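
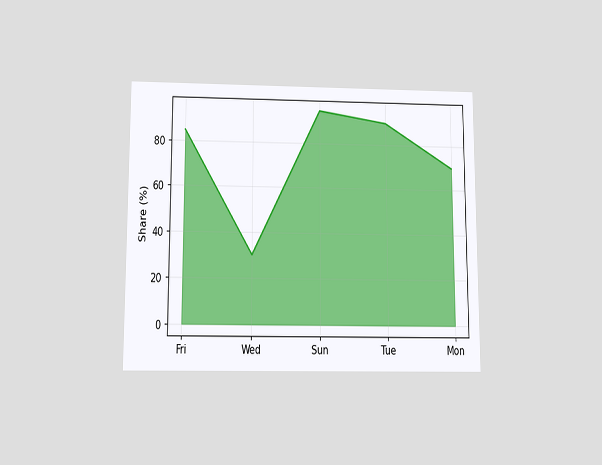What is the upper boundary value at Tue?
90%

The chart is viewed slightly from below. At Tue the upper boundary is at 90%.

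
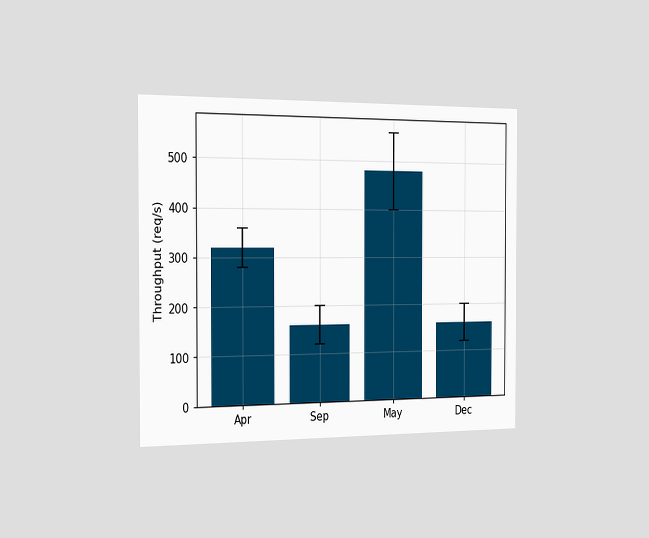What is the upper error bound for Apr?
360req/s

The chart is viewed slightly from the left. The Apr bar's upper whisker reaches 360req/s.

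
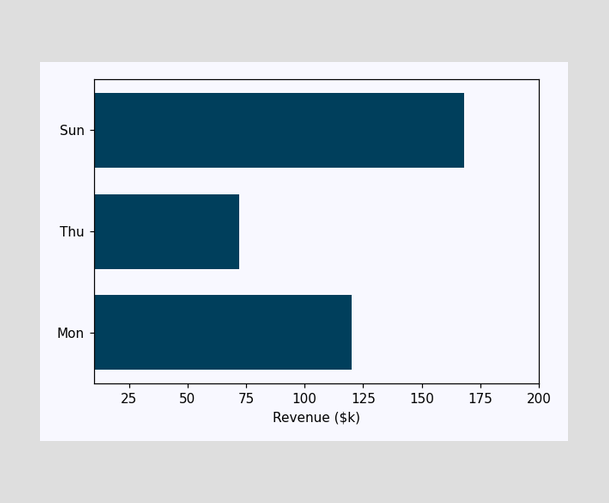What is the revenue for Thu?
Reading along the chart's x-axis, the Thu bar reaches $72k.

$72k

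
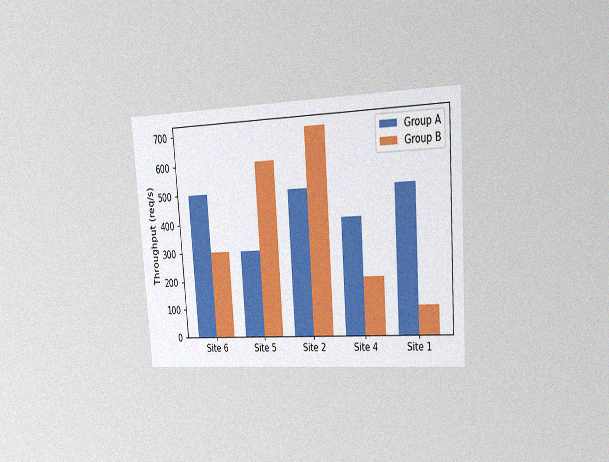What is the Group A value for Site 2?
500req/s

The chart is tilted about 4° counter-clockwise and viewed slightly from the right, with some photo noise. The Group A bar at Site 2 reaches 500req/s on the y-axis.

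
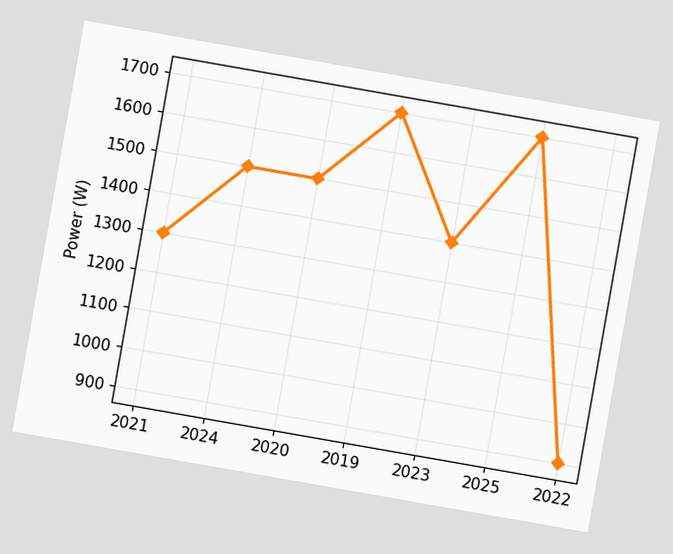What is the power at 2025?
1700W

The chart is tilted about 10° clockwise. At 2025, the line is at 1700W.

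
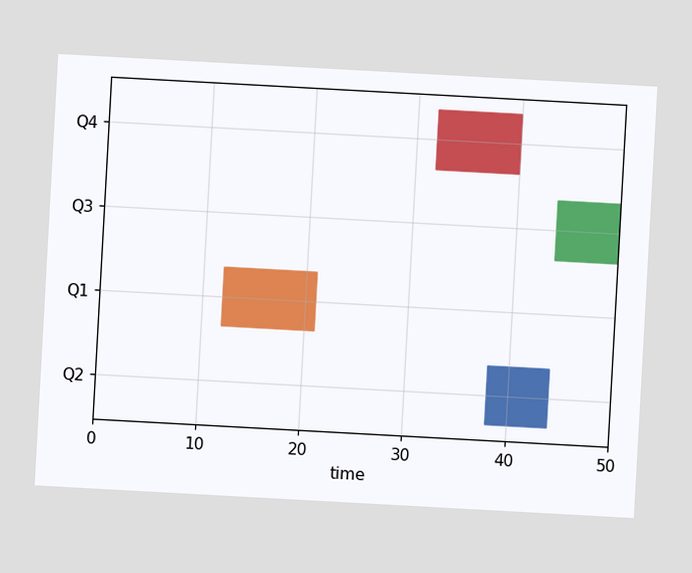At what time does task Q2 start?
The chart is tilted about 3° clockwise. The Q2 bar begins at t=38.

38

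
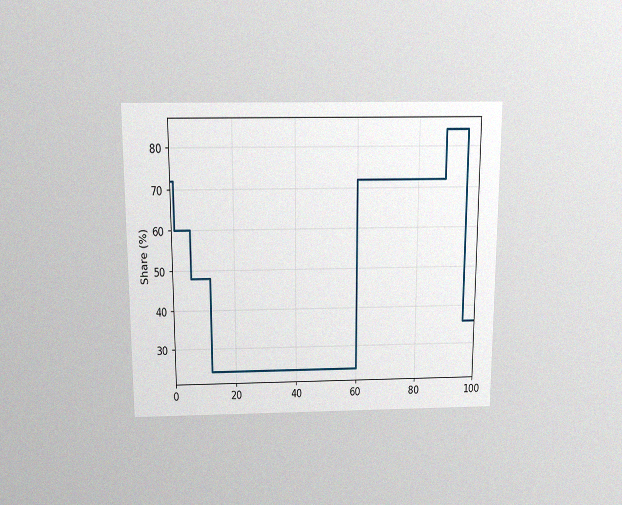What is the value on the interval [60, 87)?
The chart is viewed slightly from above, with some photo noise. On [60, 87) the step sits at 72%.

72%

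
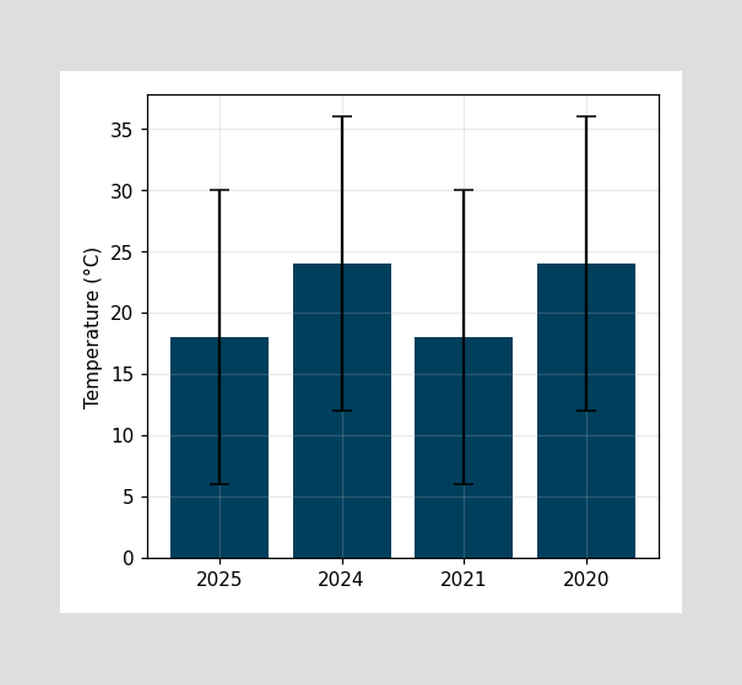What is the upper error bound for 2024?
The 2024 bar's upper whisker reaches 36°C.

36°C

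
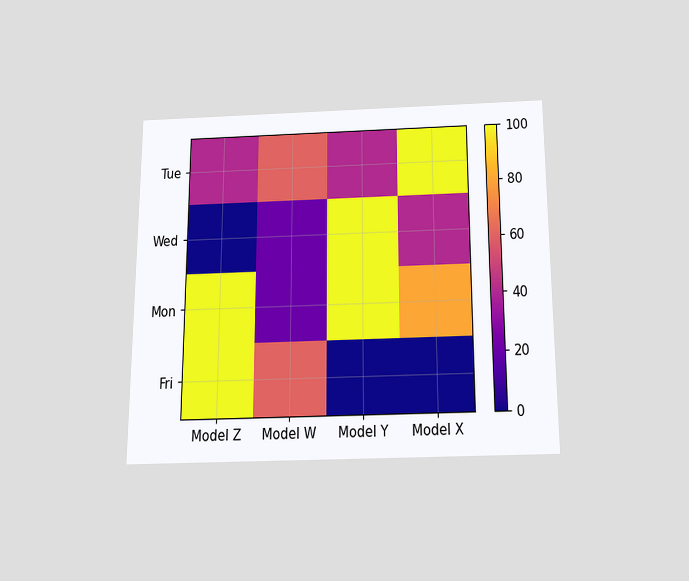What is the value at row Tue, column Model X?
100

The chart is viewed slightly from below. Matching cell (Tue, Model X) against the colorbar gives 100.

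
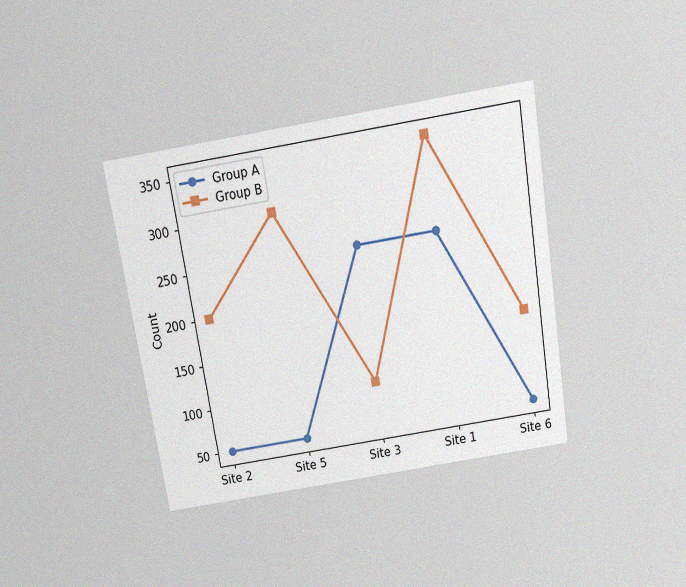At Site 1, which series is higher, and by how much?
Group B, by 100

The chart is tilted about 9° counter-clockwise and viewed slightly from above, with some photo noise. At Site 1, Group B sits above the other line by 100.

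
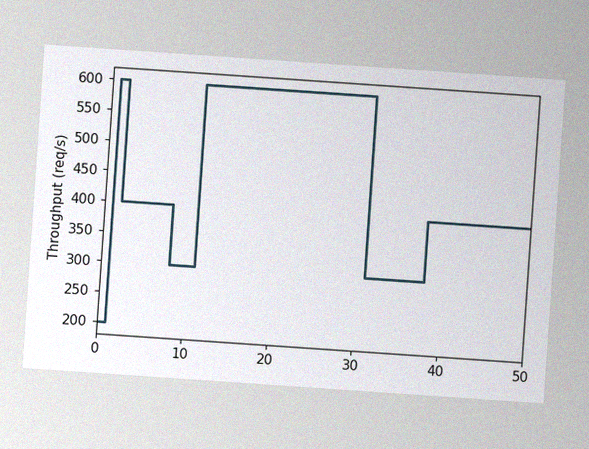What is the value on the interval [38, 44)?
The chart is tilted about 4° clockwise, with some photo noise. On [38, 44) the step sits at 400req/s.

400req/s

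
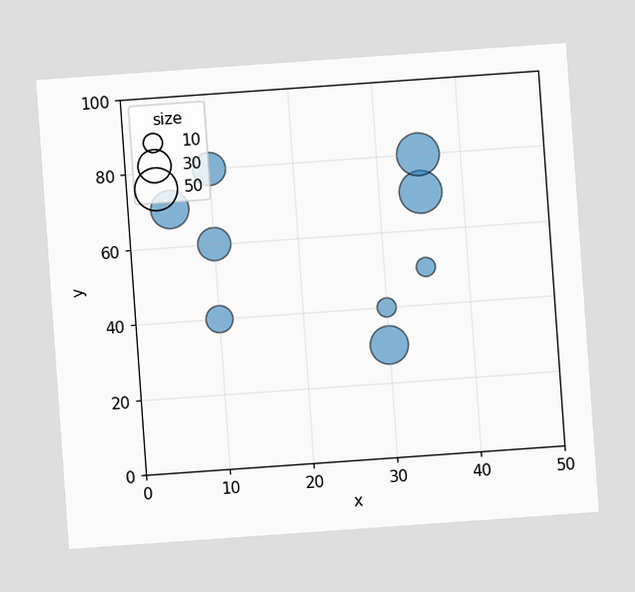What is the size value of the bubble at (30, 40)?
The chart is tilted about 4° counter-clockwise. Matching the bubble at (30, 40) against the size legend gives 10.

10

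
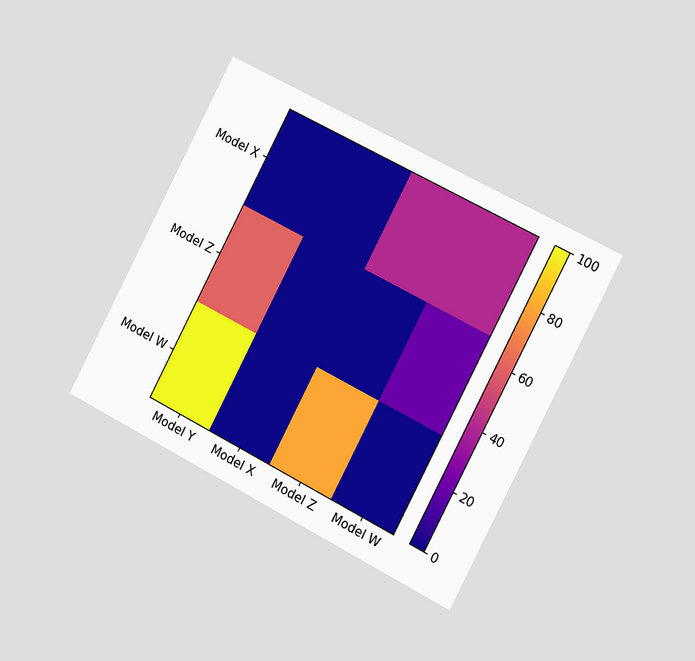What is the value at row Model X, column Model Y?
0

The chart is tilted about 27° clockwise and viewed slightly from the right. Matching cell (Model X, Model Y) against the colorbar gives 0.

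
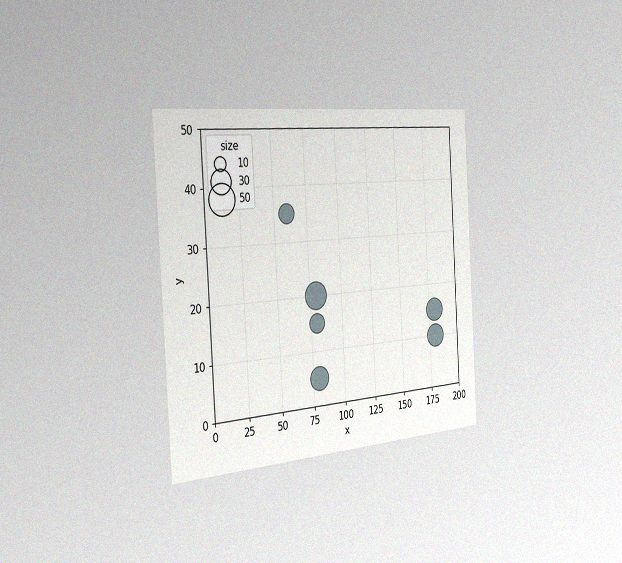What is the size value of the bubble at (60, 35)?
20

The chart is tilted about 3° counter-clockwise and viewed slightly from the left, with some photo noise. Matching the bubble at (60, 35) against the size legend gives 20.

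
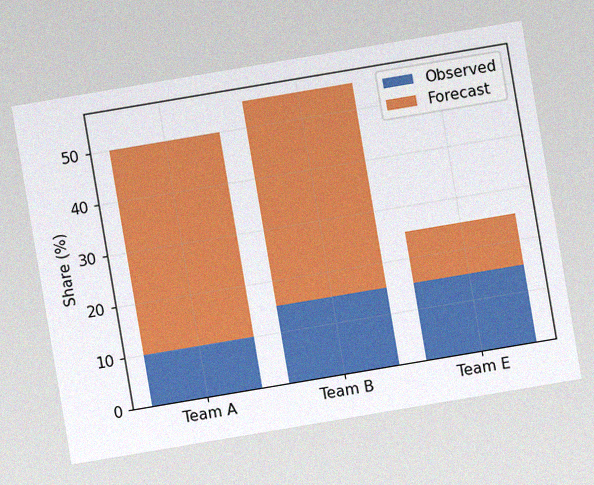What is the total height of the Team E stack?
The chart is tilted about 10° counter-clockwise, with some photo noise. The Team E stack's top reaches 25% on the y-axis.

25%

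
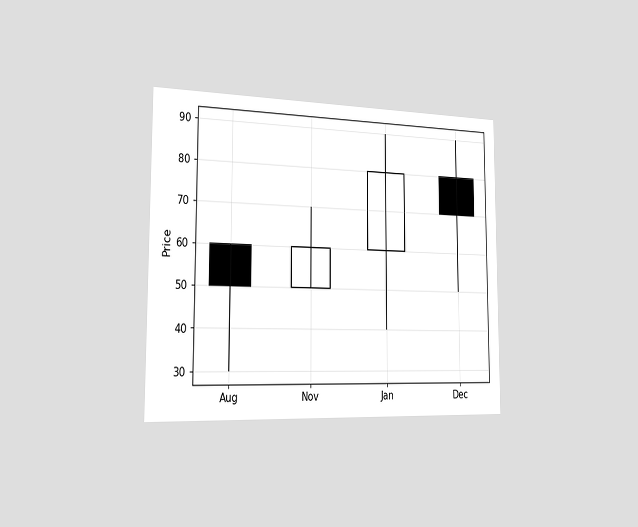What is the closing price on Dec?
The chart is viewed slightly from the left. The Dec candle closes at 70.

70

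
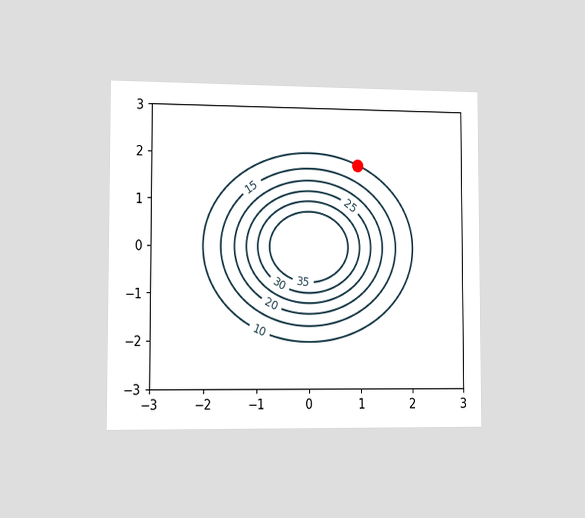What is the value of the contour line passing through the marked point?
The chart is viewed slightly from the left. The marked point sits on the contour labelled 10.

10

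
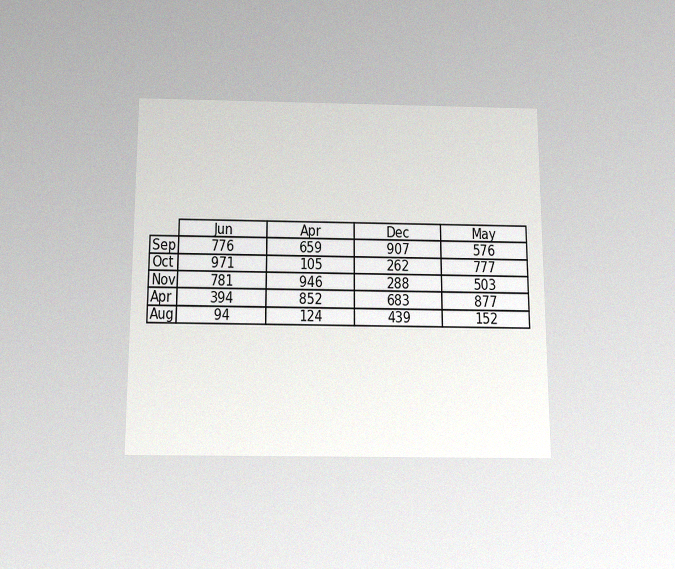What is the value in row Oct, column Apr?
The chart is viewed slightly from below, with some photo noise. The (Oct, Apr) cell reads 105.

105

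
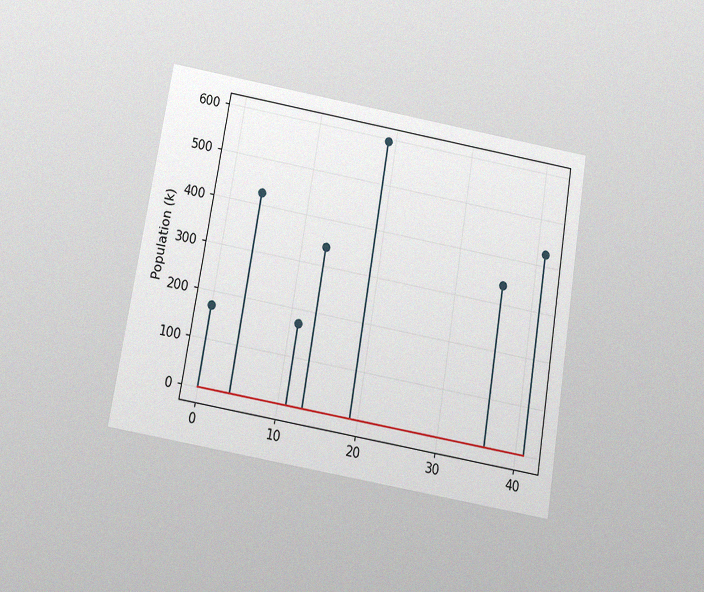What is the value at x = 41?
425k

The chart is tilted about 9° clockwise and viewed slightly from below, with some photo noise. The stem at x=41 reaches 425k.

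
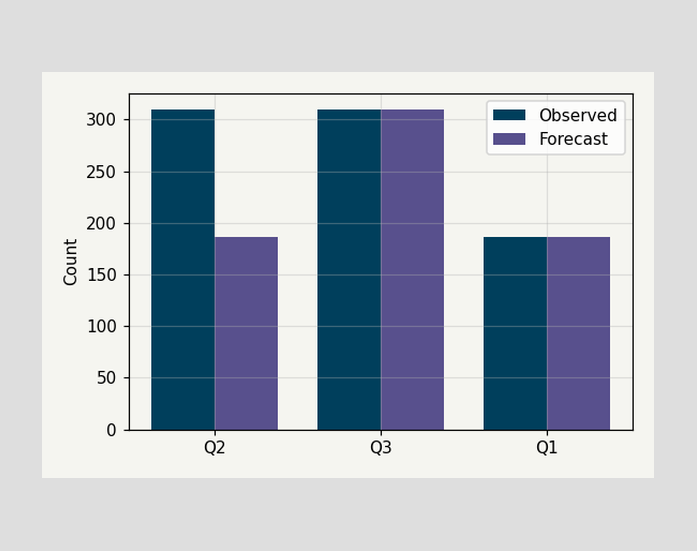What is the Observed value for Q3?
310

The Observed bar at Q3 reaches 310 on the y-axis.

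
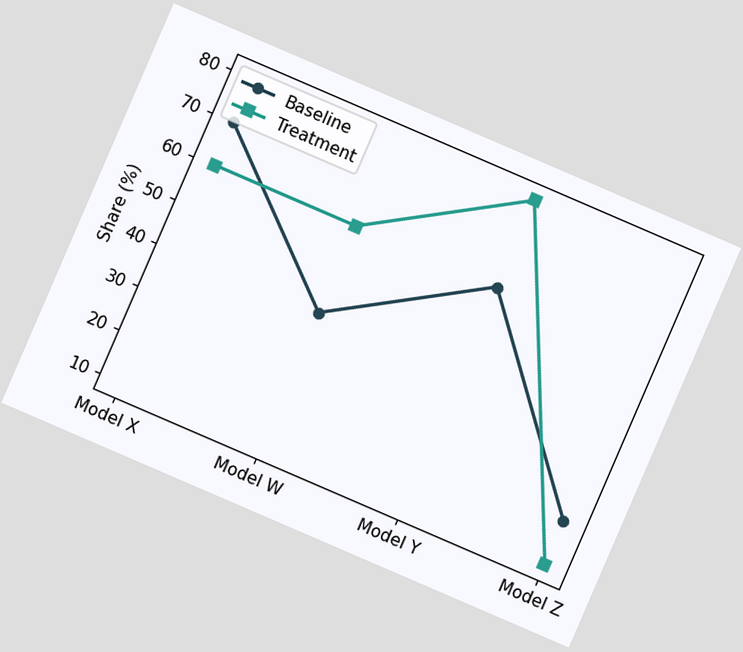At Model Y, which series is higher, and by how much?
The chart is tilted about 23° clockwise. At Model Y, Treatment sits above the other line by 20%.

Treatment, by 20%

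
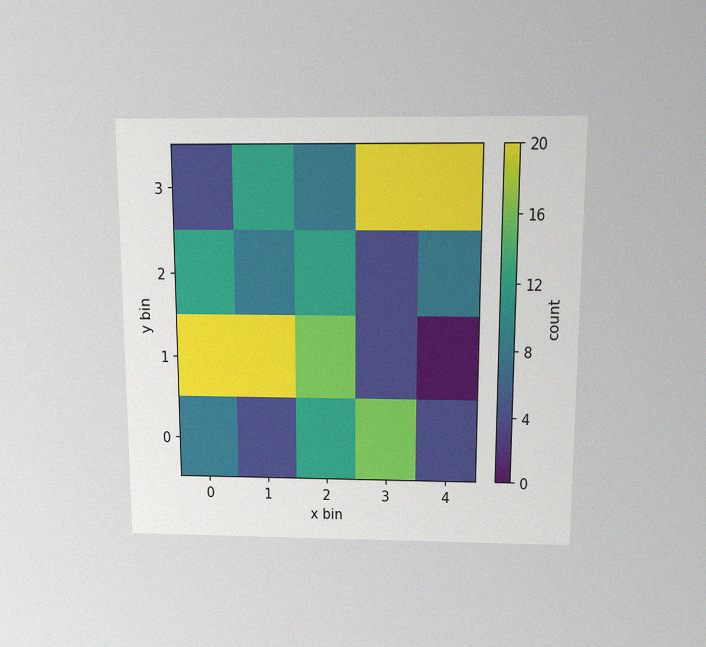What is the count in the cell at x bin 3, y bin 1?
4

The chart is viewed slightly from above, with some photo noise. Matching the cell (3, 1) against the colorbar gives 4.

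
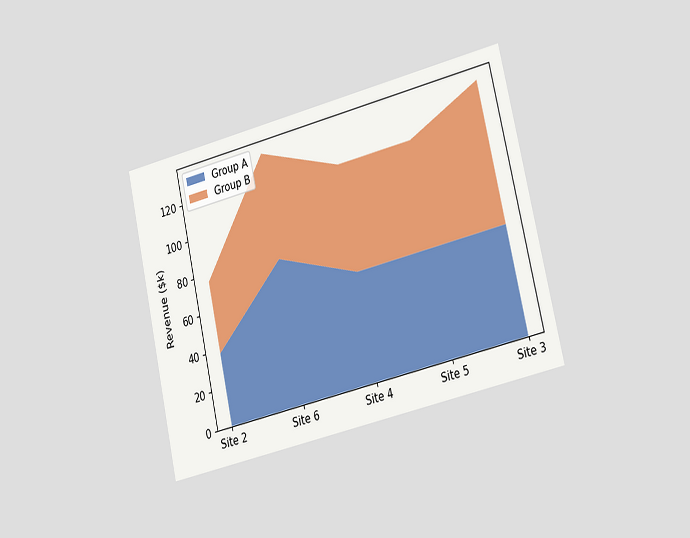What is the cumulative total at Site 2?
The chart is tilted about 13° counter-clockwise and viewed slightly from the right. The stacked total at Site 2 reaches $76k.

$76k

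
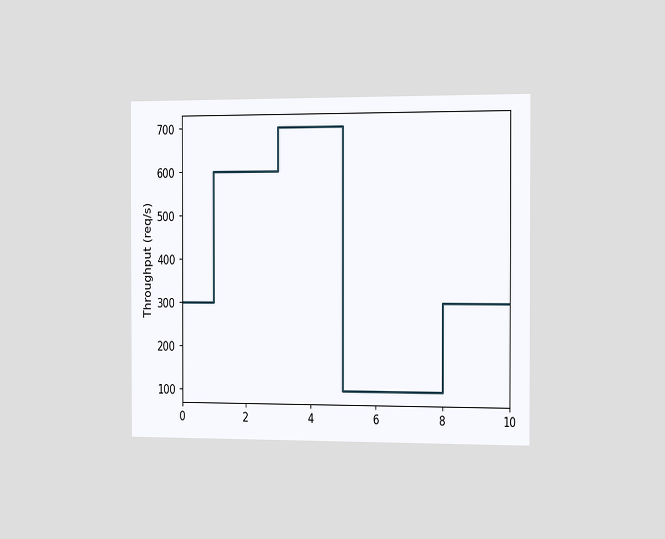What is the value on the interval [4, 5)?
The chart is viewed slightly from the right. On [4, 5) the step sits at 700req/s.

700req/s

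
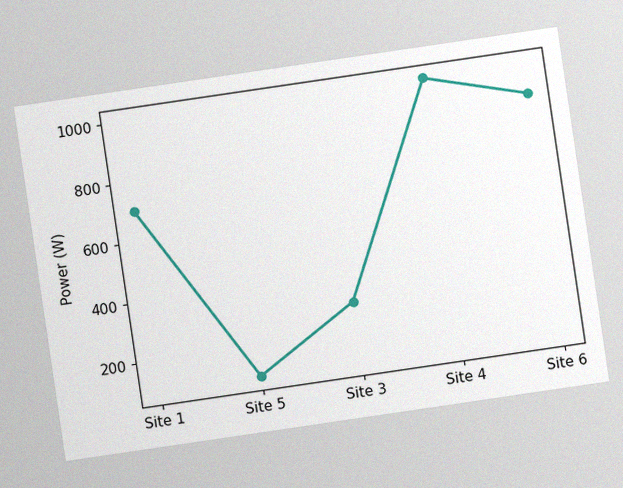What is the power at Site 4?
1000W

The chart is tilted about 8° counter-clockwise, with some photo noise. At Site 4, the line is at 1000W.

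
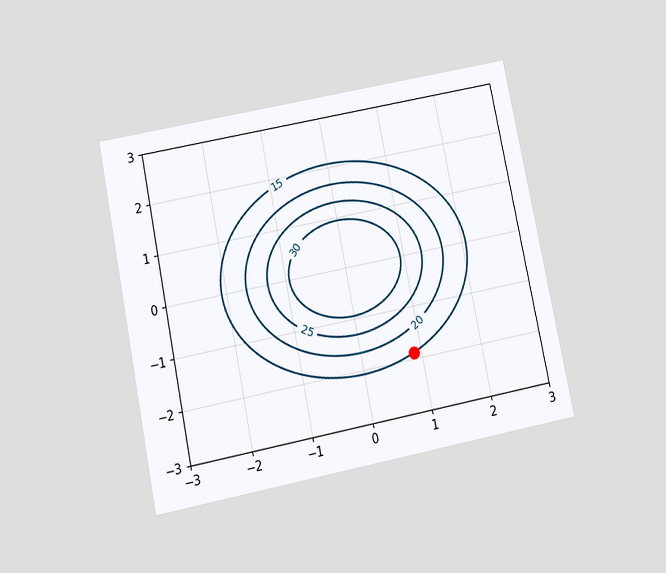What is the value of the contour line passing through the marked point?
The chart is tilted about 12° counter-clockwise and viewed slightly from below. The marked point sits on the contour labelled 15.

15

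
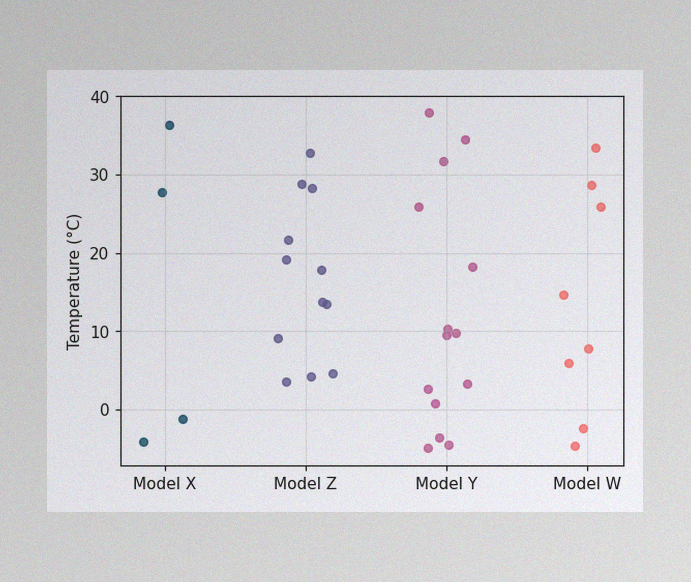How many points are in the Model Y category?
14

The image has some photo noise and uneven lighting. Counting the markers in the Model Y column gives 14.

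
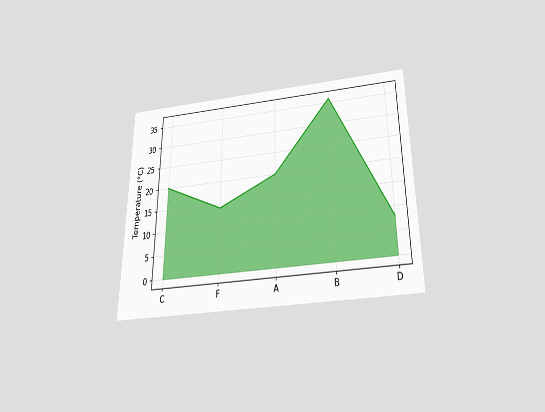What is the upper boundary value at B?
The chart is viewed slightly from below. At B the upper boundary is at 36°C.

36°C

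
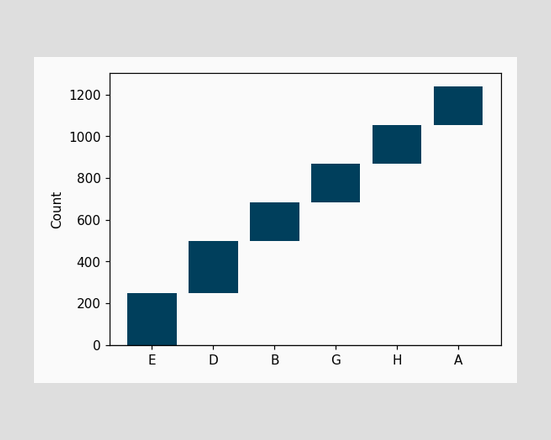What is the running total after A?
After A the running total reaches 1240.

1240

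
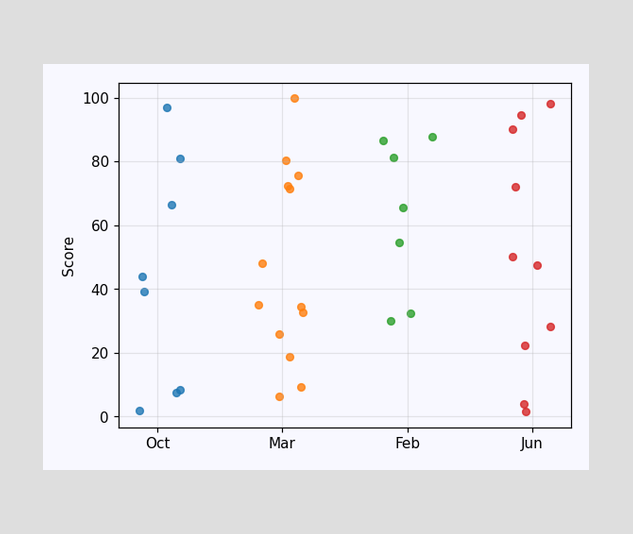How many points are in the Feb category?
Counting the markers in the Feb column gives 7.

7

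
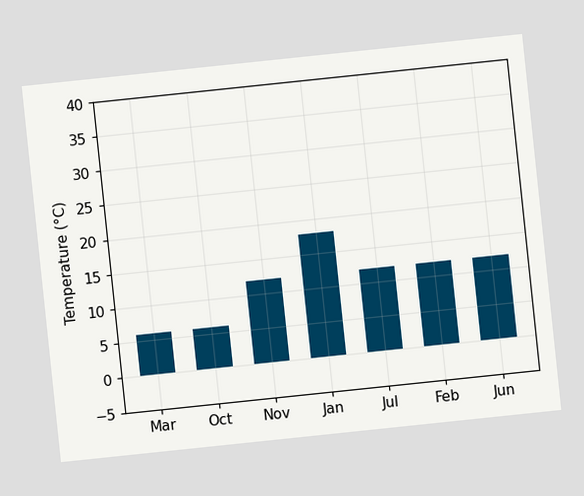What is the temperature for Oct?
6°C

The chart is tilted about 6° counter-clockwise. Reading along the chart's y-axis, the Oct bar reaches 6°C.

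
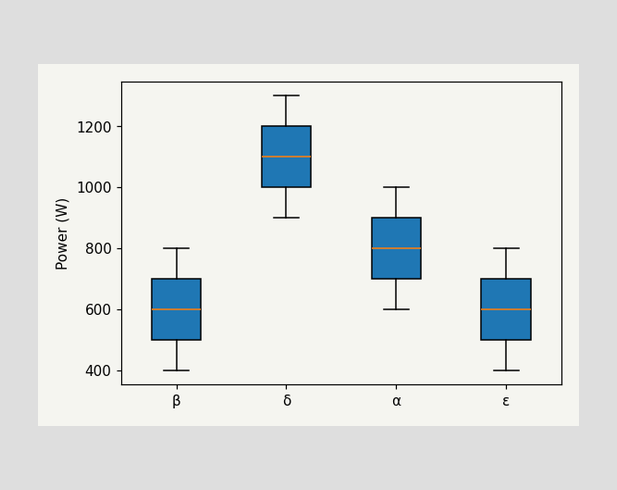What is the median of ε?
The median line in the ε box sits at 600W.

600W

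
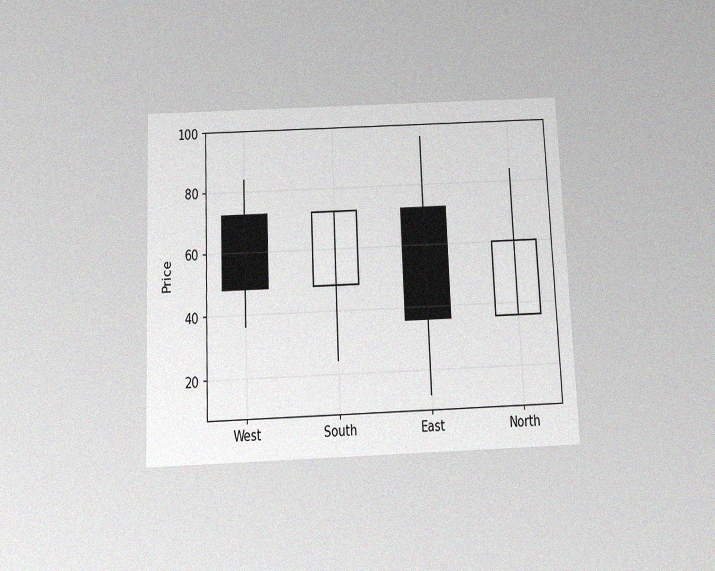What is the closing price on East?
36

The chart is tilted about 2° counter-clockwise and viewed slightly from below, with some photo noise. The East candle closes at 36.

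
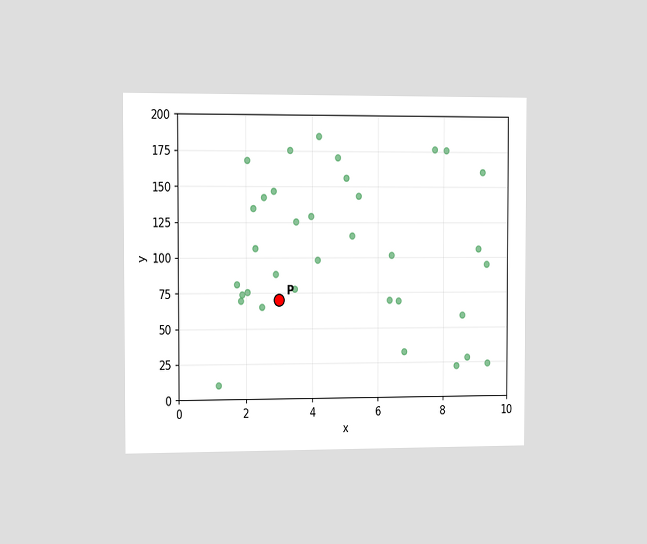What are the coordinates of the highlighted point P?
The chart is viewed slightly from the left. Following the gridlines from P to each axis, P sits at (3, 70).

(3, 70)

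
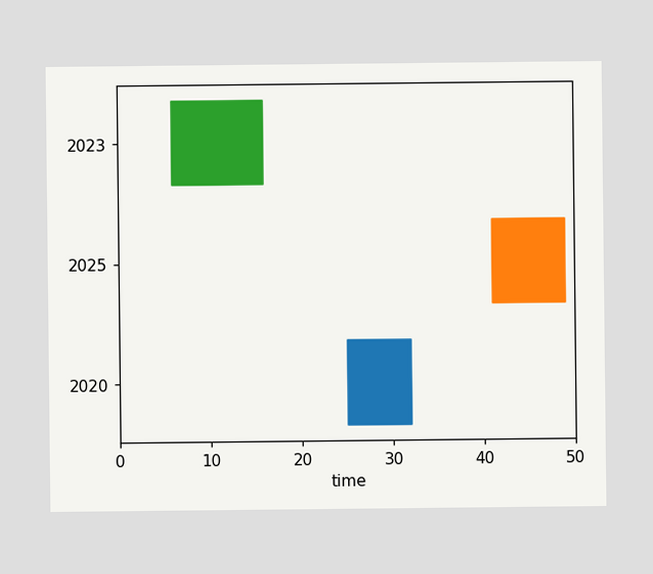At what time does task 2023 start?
6

The 2023 bar begins at t=6.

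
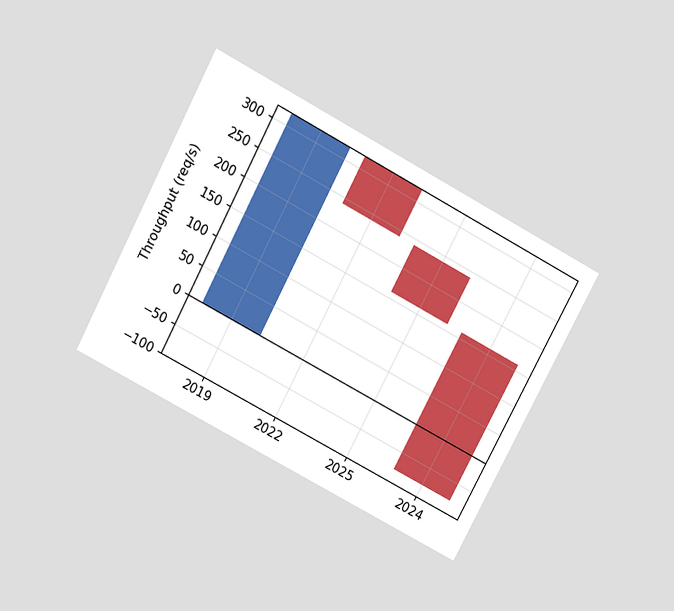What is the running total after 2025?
The chart is tilted about 28° clockwise and viewed slightly from above. After 2025 the running total reaches 160req/s.

160req/s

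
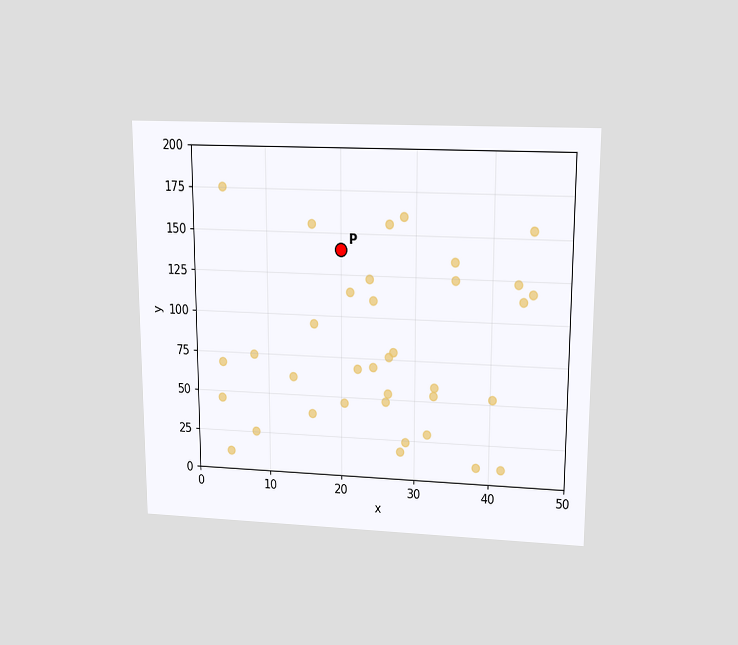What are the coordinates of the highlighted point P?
(20, 140)

The chart is viewed slightly from above. Following the gridlines from P to each axis, P sits at (20, 140).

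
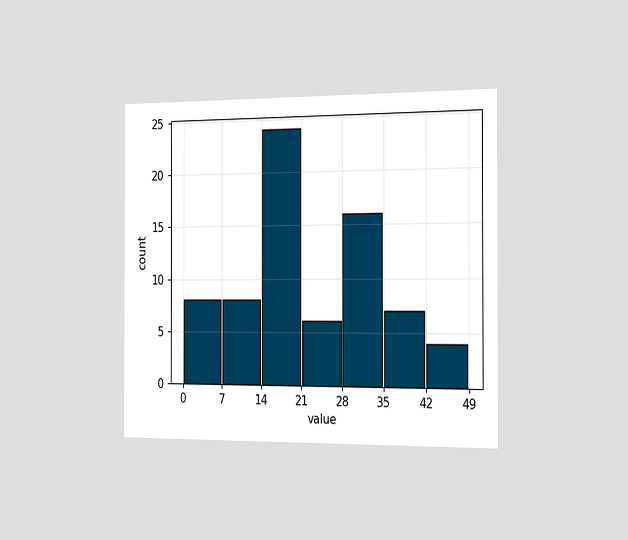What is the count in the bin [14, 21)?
24

The chart is viewed slightly from the right. The [14, 21) bin has height 24.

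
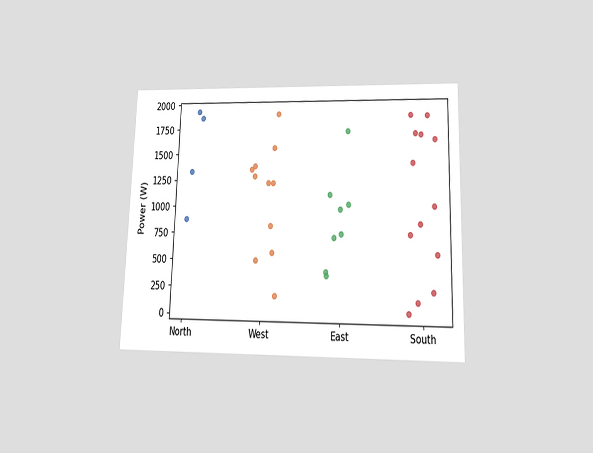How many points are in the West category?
11

The chart is viewed slightly from below. Counting the markers in the West column gives 11.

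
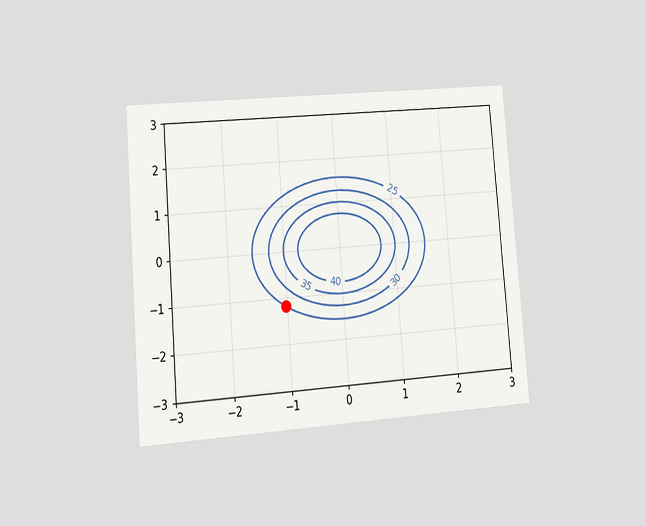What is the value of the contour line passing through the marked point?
25

The chart is tilted about 4° counter-clockwise and viewed at a slight angle. The marked point sits on the contour labelled 25.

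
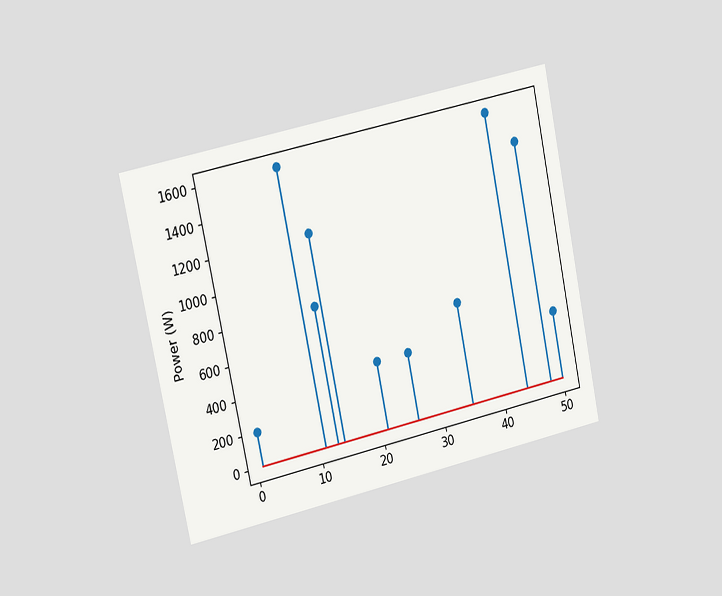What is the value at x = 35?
The chart is tilted about 12° counter-clockwise and viewed slightly from the left. The stem at x=35 reaches 600W.

600W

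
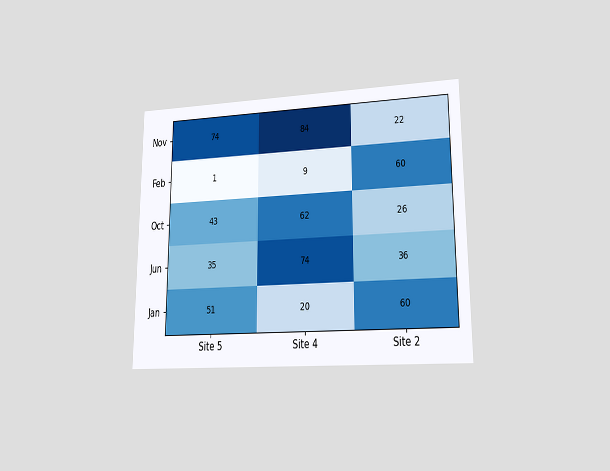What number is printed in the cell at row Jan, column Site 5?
51

The chart is viewed at a slight angle. The (Jan, Site 5) cell reads 51.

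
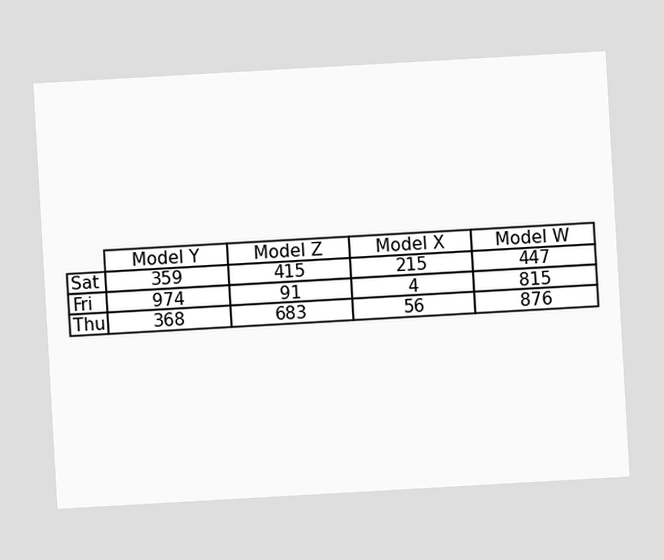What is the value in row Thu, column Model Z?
683

The chart is tilted about 3° counter-clockwise. The (Thu, Model Z) cell reads 683.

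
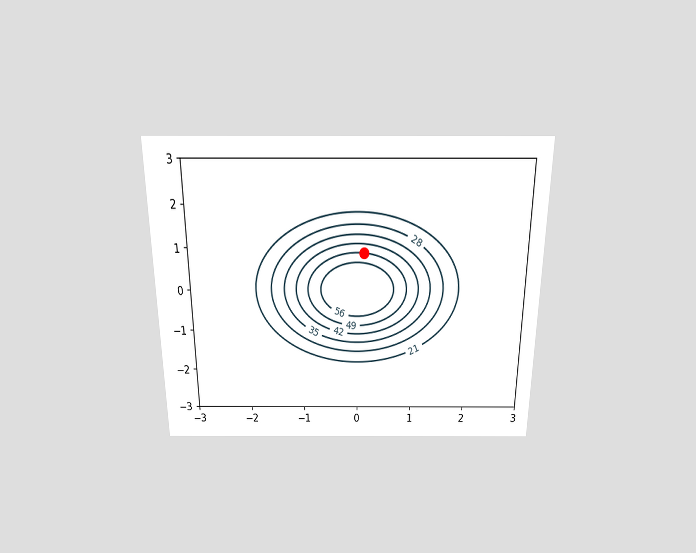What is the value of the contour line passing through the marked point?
The chart is viewed slightly from above. The marked point sits on the contour labelled 49.

49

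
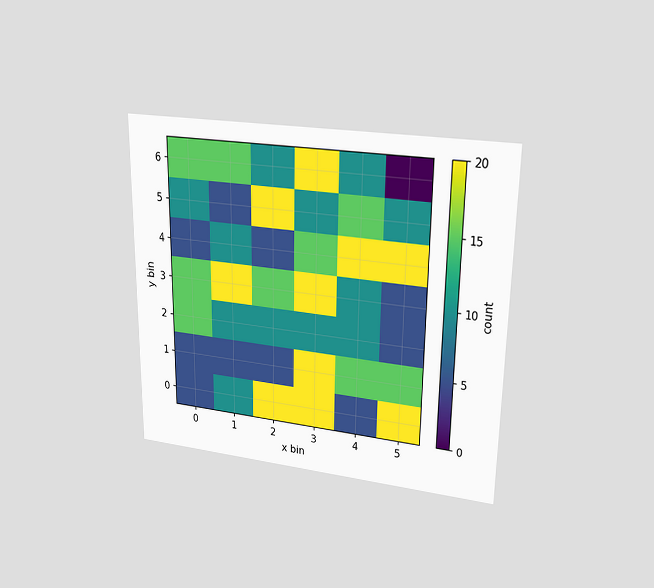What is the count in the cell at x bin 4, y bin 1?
15

The chart is viewed at a slight angle. Matching the cell (4, 1) against the colorbar gives 15.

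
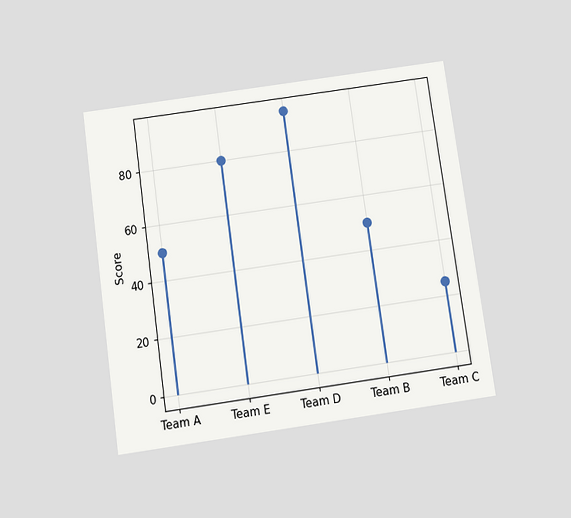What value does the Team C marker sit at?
The chart is tilted about 8° counter-clockwise and viewed slightly from below. The Team C marker sits at 25.

25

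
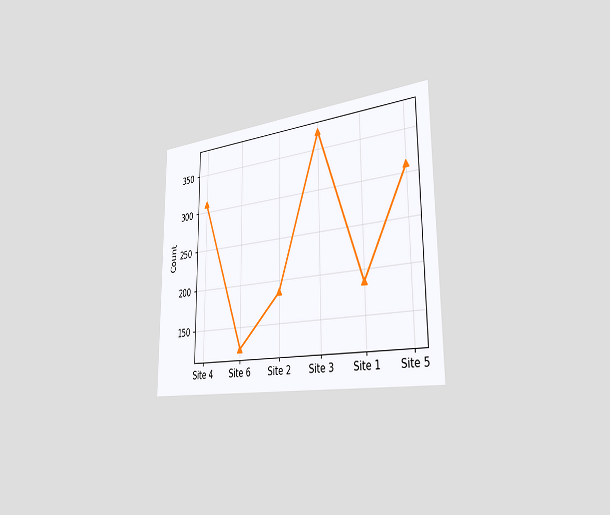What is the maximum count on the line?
The chart is viewed slightly from the right. The highest point is at Site 3, and reading across to the y-axis gives 372.

372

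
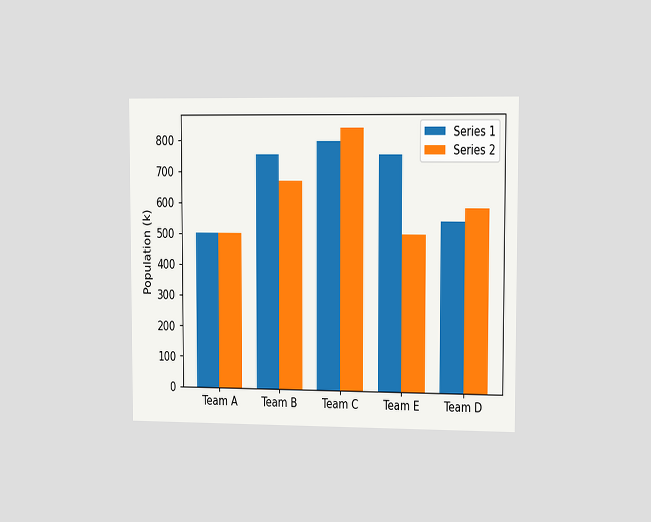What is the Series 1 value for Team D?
546k

The chart is viewed slightly from the right. The Series 1 bar at Team D reaches 546k on the y-axis.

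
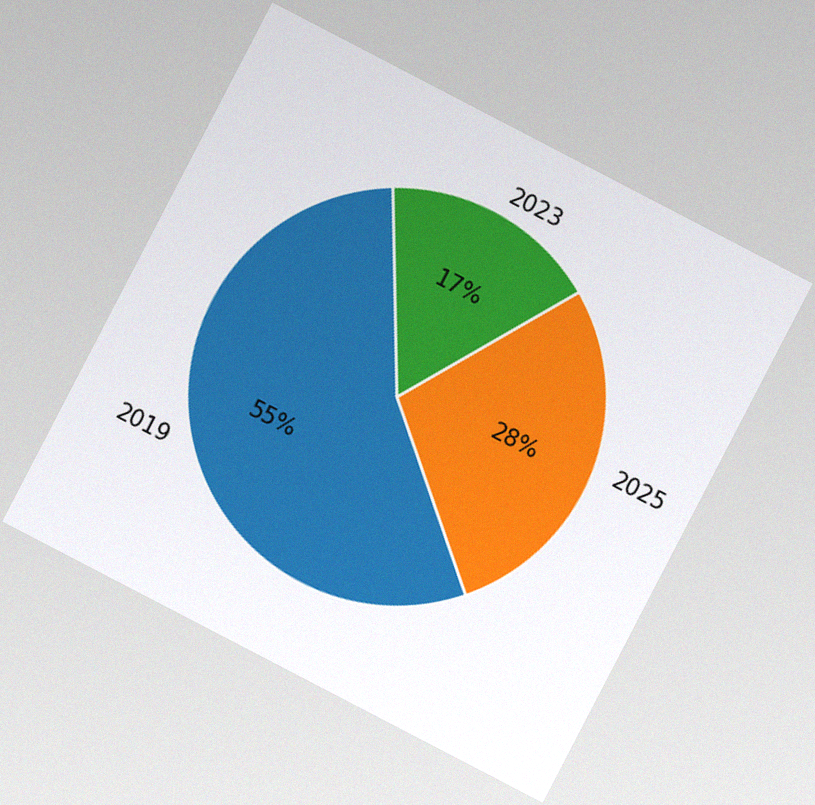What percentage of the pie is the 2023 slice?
The chart is tilted about 27° clockwise, with some photo noise. The 2023 slice takes up 17% of the pie.

17%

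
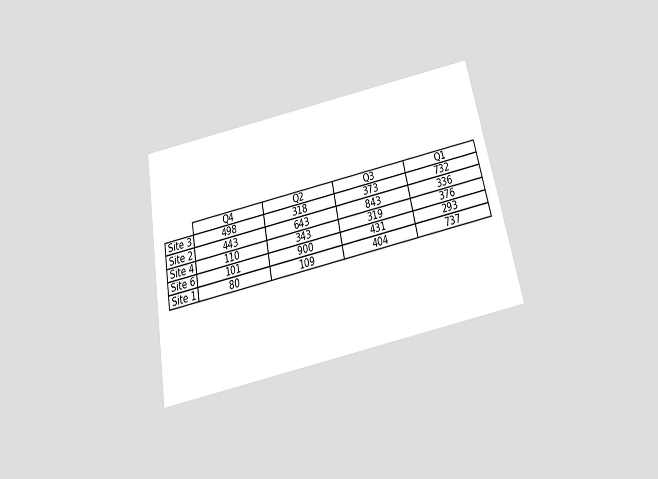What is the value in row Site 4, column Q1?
376

The chart is tilted about 11° counter-clockwise and viewed slightly from below. The (Site 4, Q1) cell reads 376.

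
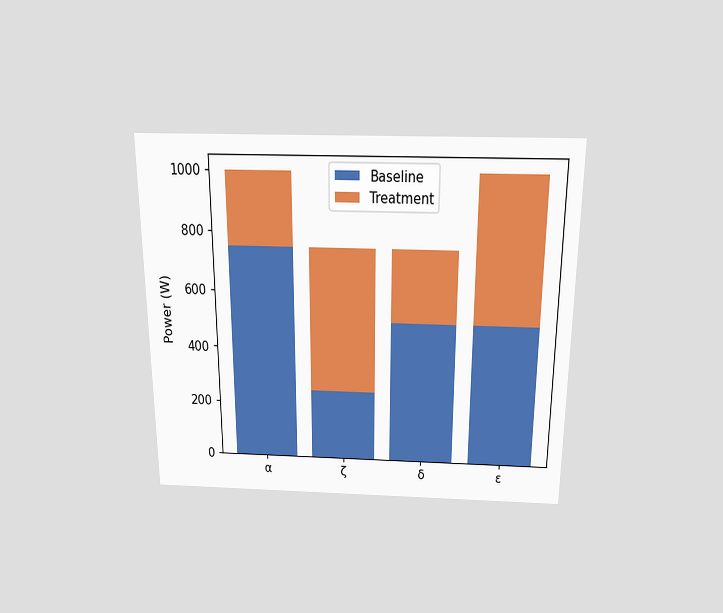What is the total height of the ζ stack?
The chart is viewed slightly from above. The ζ stack's top reaches 750W on the y-axis.

750W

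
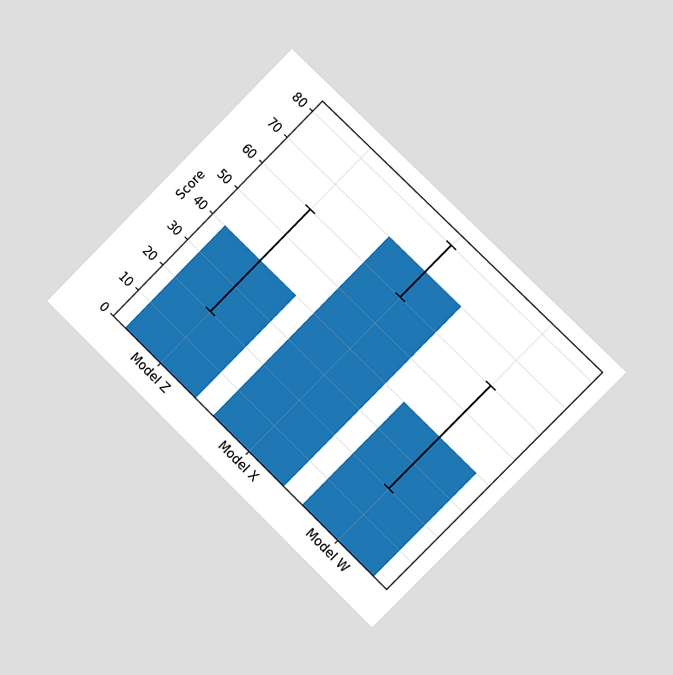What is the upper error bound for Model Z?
The chart is tilted about 45° clockwise and viewed slightly from the right. The Model Z bar's upper whisker reaches 60.

60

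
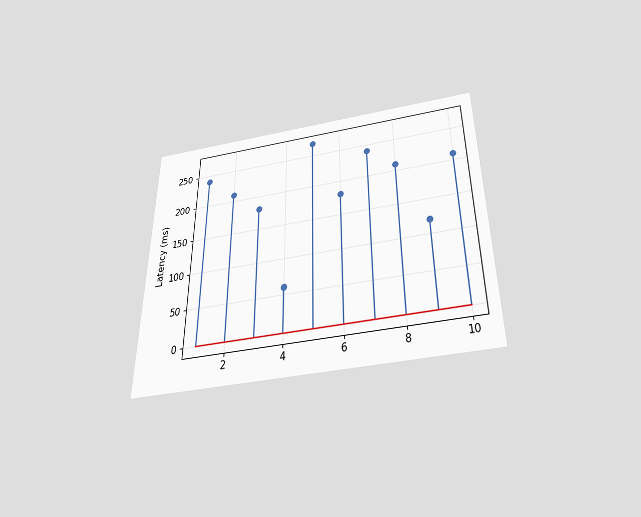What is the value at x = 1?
240ms

The chart is viewed slightly from below. The stem at x=1 reaches 240ms.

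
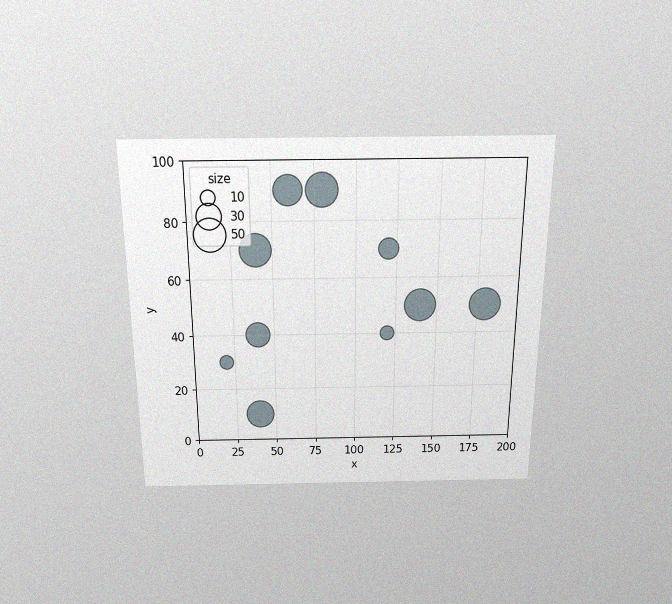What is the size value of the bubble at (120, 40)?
The chart is viewed slightly from above, with some photo noise. Matching the bubble at (120, 40) against the size legend gives 10.

10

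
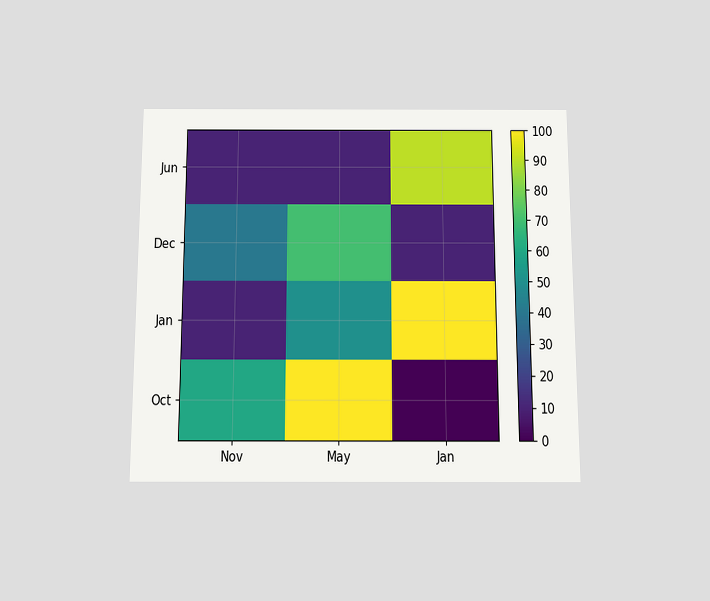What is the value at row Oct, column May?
100

The chart is viewed slightly from below. Matching cell (Oct, May) against the colorbar gives 100.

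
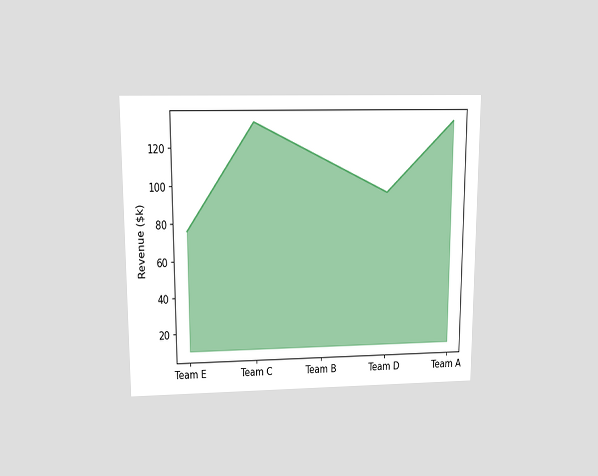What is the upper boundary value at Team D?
$95k

The chart is viewed slightly from above. At Team D the upper boundary is at $95k.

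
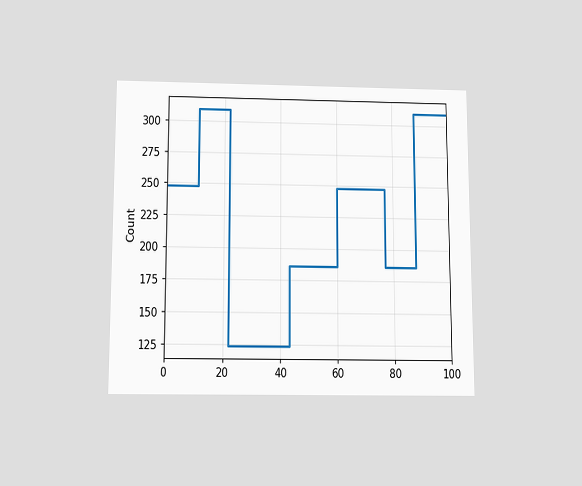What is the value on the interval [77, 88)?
The chart is viewed slightly from below. On [77, 88) the step sits at 186.

186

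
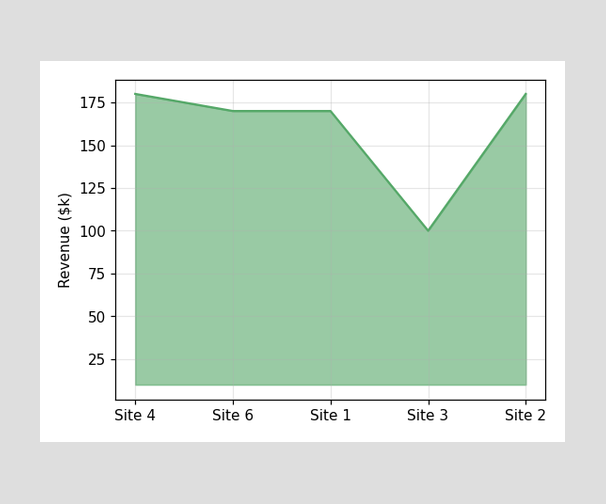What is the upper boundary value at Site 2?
$180k

At Site 2 the upper boundary is at $180k.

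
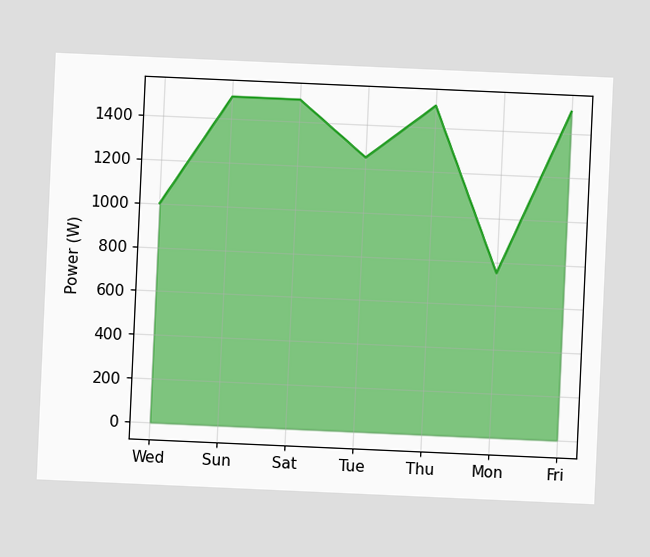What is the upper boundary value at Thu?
The chart is tilted about 3° clockwise. At Thu the upper boundary is at 1500W.

1500W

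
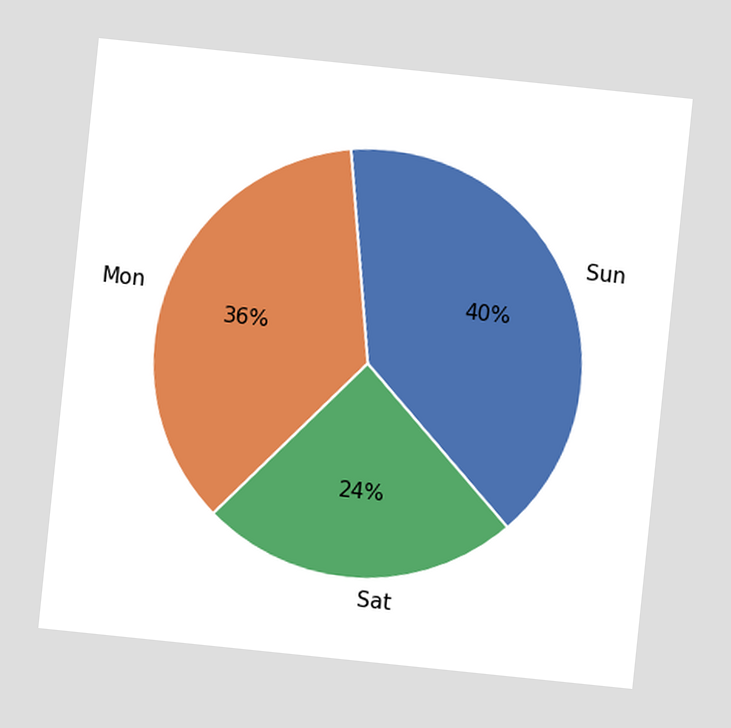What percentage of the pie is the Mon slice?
36%

The chart is tilted about 6° clockwise. The Mon slice takes up 36% of the pie.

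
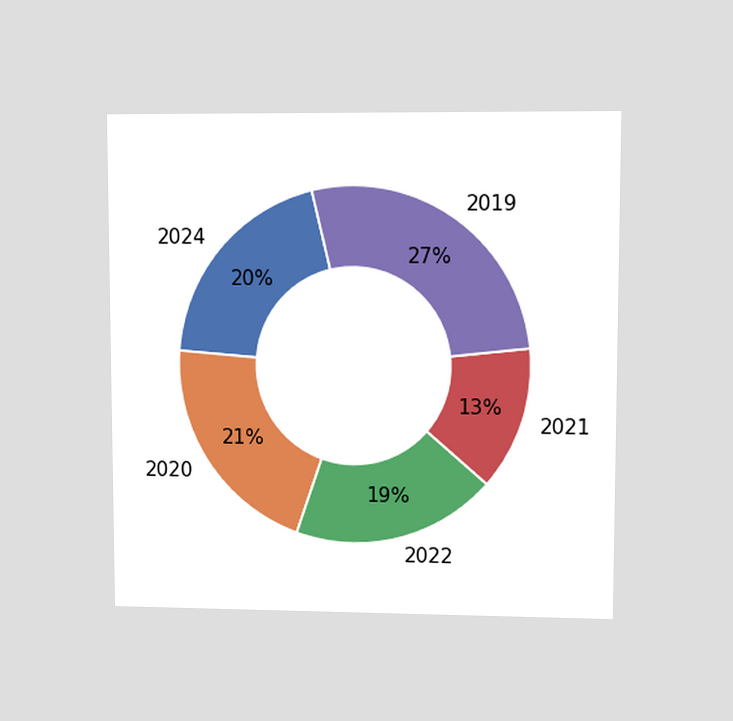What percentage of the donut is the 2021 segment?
The chart is viewed at a slight angle. The 2021 segment takes up 13% of the ring.

13%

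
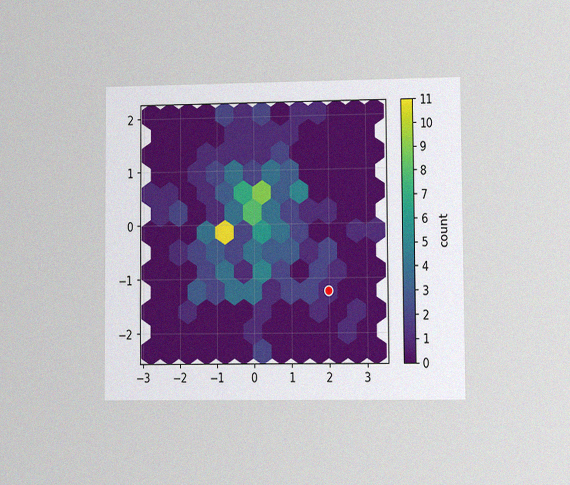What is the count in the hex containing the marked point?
The chart is viewed at a slight angle, with some photo noise. The marked hex reads 1 on the colorbar.

1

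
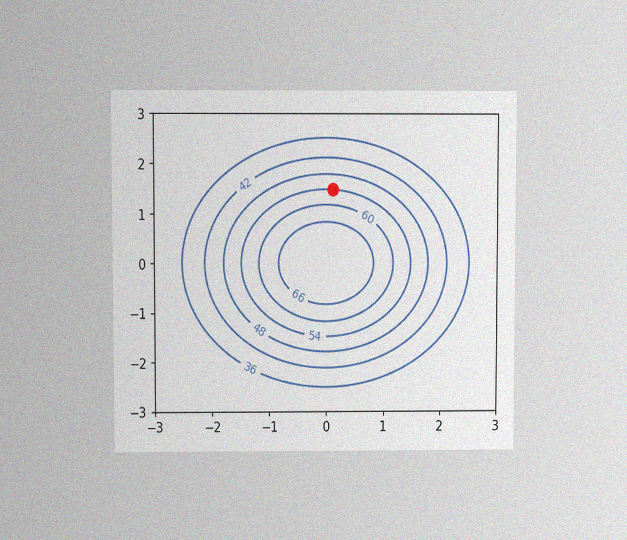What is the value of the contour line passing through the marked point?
54

The chart is viewed at a slight angle, with some photo noise. The marked point sits on the contour labelled 54.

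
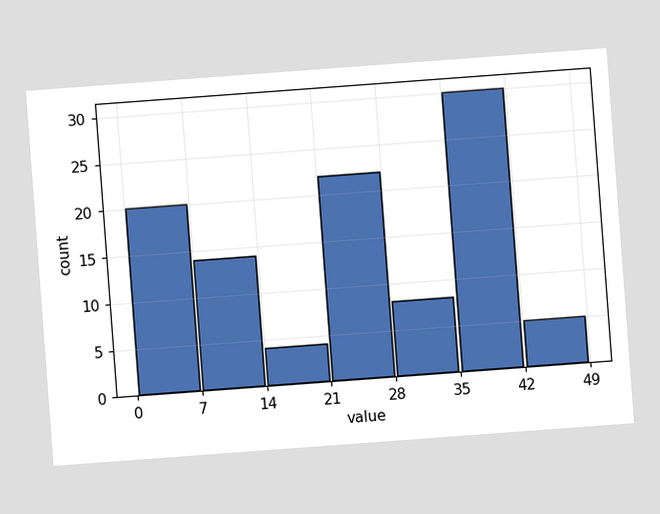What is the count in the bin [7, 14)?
The chart is tilted about 4° counter-clockwise. The [7, 14) bin has height 14.

14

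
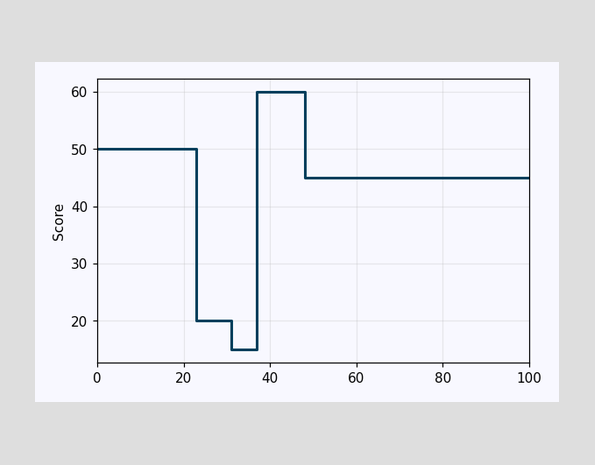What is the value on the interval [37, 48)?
60

On [37, 48) the step sits at 60.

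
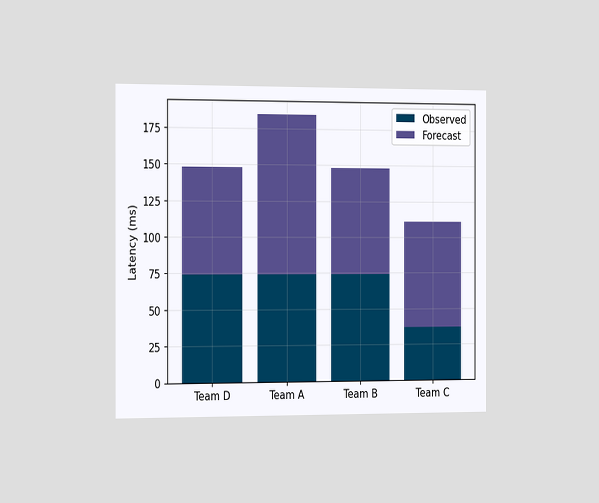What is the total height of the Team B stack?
The chart is viewed slightly from the left. The Team B stack's top reaches 148ms on the y-axis.

148ms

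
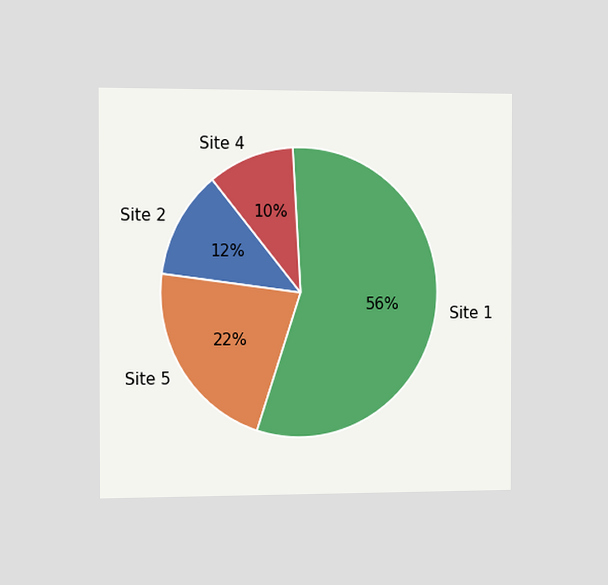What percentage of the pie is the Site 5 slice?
22%

The chart is viewed slightly from the left. The Site 5 slice takes up 22% of the pie.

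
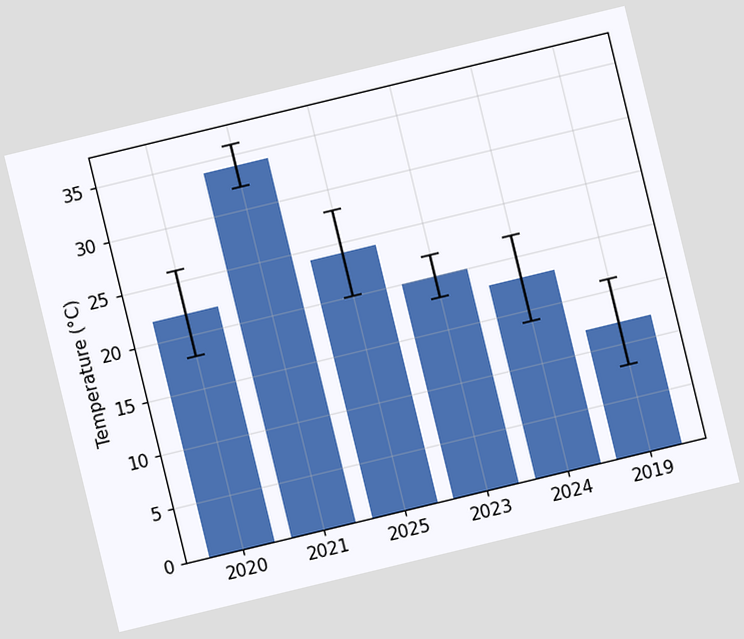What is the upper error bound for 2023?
22°C

The chart is tilted about 14° counter-clockwise. The 2023 bar's upper whisker reaches 22°C.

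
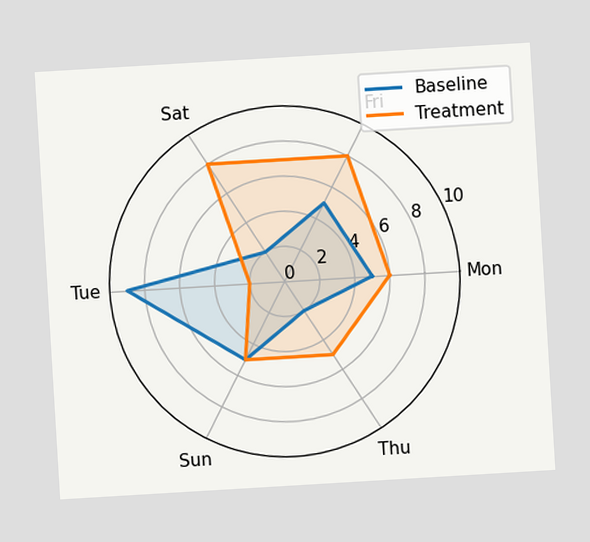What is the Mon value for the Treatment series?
The chart is tilted about 3° counter-clockwise. On the Mon axis, Treatment reaches 6.

6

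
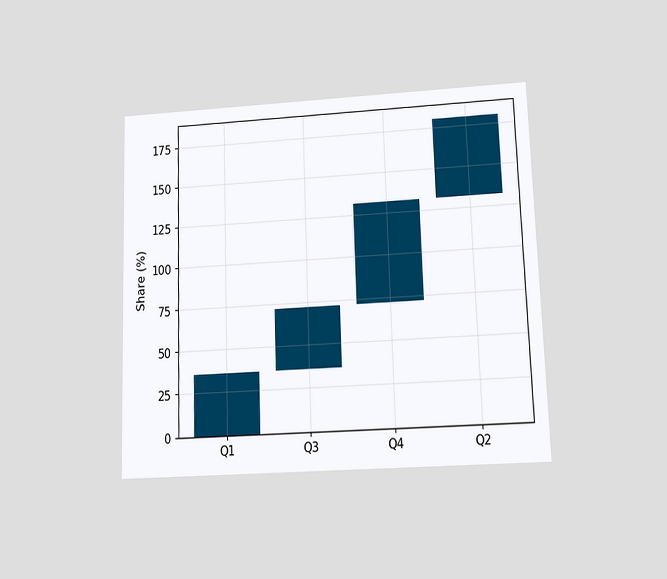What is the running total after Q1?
36%

The chart is viewed slightly from below. After Q1 the running total reaches 36%.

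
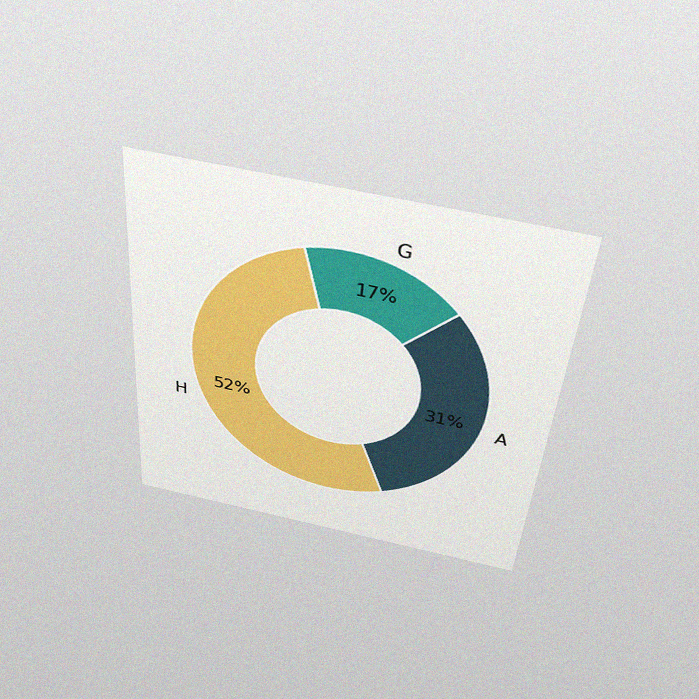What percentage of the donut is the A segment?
The chart is tilted about 4° clockwise and viewed slightly from above, with some photo noise. The A segment takes up 31% of the ring.

31%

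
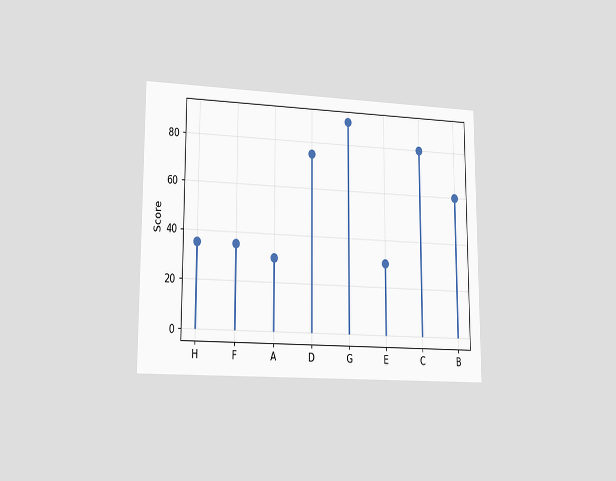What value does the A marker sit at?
30

The chart is viewed slightly from the left. The A marker sits at 30.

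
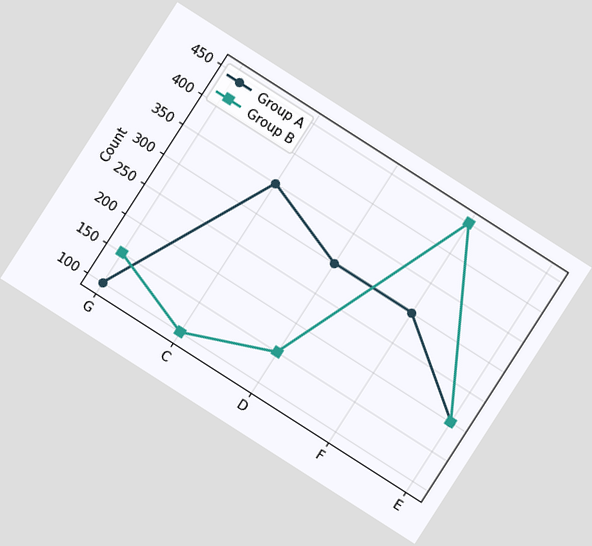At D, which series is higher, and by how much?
The chart is tilted about 33° clockwise. At D, Group A sits above the other line by 150.

Group A, by 150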